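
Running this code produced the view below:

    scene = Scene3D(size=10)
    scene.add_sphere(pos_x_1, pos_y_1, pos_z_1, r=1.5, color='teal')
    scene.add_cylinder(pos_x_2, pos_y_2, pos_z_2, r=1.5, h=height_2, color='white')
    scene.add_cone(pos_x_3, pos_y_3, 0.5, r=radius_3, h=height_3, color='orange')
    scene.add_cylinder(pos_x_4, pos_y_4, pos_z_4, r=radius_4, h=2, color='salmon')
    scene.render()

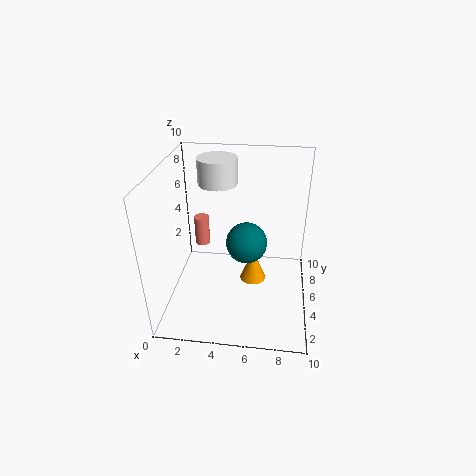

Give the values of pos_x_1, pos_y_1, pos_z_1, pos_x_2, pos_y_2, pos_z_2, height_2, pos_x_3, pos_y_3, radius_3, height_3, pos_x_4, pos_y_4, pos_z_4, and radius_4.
pos_x_1 = 5.5
pos_y_1 = 6
pos_z_1 = 4
pos_x_2 = 3
pos_y_2 = 8.5
pos_z_2 = 7.5
height_2 = 2
pos_x_3 = 6
pos_y_3 = 6.5
radius_3 = 1
height_3 = 2.5
pos_x_4 = 2.5
pos_y_4 = 5
pos_z_4 = 4.5
radius_4 = 0.5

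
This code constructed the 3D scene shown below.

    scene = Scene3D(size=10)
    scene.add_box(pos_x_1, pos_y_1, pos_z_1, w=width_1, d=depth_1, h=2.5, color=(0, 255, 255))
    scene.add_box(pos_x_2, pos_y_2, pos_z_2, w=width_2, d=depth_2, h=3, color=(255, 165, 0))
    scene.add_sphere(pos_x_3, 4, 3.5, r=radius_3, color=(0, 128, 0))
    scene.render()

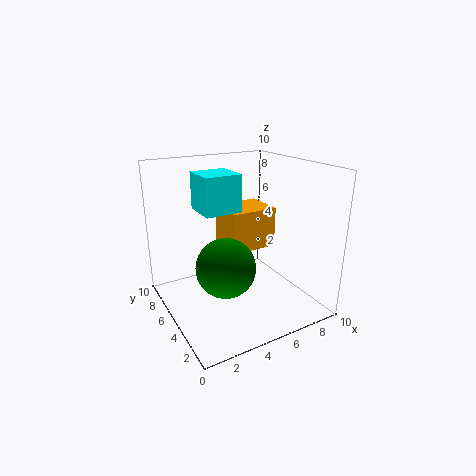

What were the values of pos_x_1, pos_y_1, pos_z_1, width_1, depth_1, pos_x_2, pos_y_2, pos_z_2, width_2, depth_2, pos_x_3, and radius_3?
pos_x_1 = 2.5; pos_y_1 = 4.5; pos_z_1 = 7; width_1 = 2.5; depth_1 = 2.5; pos_x_2 = 5; pos_y_2 = 5.5; pos_z_2 = 3.5; width_2 = 3.5; depth_2 = 3; pos_x_3 = 3.5; radius_3 = 2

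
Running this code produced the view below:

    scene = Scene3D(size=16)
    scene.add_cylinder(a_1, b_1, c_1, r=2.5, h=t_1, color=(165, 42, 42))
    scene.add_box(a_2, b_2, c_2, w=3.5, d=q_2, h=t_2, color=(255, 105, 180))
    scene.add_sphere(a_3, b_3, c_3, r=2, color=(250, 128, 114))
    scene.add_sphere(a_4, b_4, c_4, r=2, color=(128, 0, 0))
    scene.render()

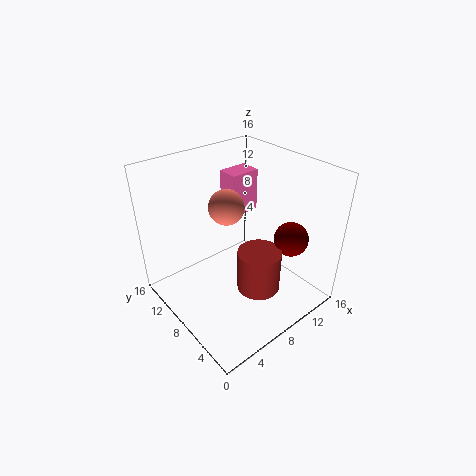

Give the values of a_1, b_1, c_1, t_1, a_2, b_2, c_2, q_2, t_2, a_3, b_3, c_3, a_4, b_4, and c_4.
a_1 = 9.5
b_1 = 6
c_1 = 1.5
t_1 = 5
a_2 = 9.5
b_2 = 10.5
c_2 = 9
q_2 = 2.5
t_2 = 5
a_3 = 8
b_3 = 10
c_3 = 11
a_4 = 13.5
b_4 = 5
c_4 = 7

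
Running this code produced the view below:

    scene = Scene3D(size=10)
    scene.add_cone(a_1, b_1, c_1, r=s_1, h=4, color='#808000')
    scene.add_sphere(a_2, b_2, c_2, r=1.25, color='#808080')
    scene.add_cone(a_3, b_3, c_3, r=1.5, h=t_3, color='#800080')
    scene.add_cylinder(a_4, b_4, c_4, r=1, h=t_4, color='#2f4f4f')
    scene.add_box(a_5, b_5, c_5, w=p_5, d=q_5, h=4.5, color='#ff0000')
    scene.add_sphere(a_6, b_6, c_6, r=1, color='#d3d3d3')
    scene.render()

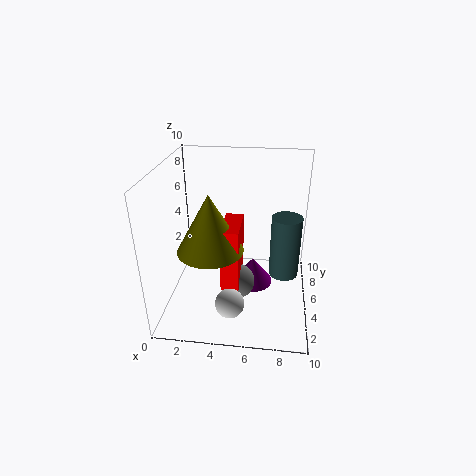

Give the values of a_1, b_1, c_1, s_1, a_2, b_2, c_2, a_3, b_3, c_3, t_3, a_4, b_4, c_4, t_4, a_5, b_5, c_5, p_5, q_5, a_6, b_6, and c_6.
a_1 = 3.25
b_1 = 4
c_1 = 4.5
s_1 = 2.25
a_2 = 5
b_2 = 4.75
c_2 = 1.5
a_3 = 6
b_3 = 6
c_3 = 0.75
t_3 = 2
a_4 = 8.25
b_4 = 4.5
c_4 = 2.75
t_4 = 4.25
a_5 = 4
b_5 = 3.25
c_5 = 1.75
p_5 = 1.25
q_5 = 3
a_6 = 4.75
b_6 = 2.5
c_6 = 1.25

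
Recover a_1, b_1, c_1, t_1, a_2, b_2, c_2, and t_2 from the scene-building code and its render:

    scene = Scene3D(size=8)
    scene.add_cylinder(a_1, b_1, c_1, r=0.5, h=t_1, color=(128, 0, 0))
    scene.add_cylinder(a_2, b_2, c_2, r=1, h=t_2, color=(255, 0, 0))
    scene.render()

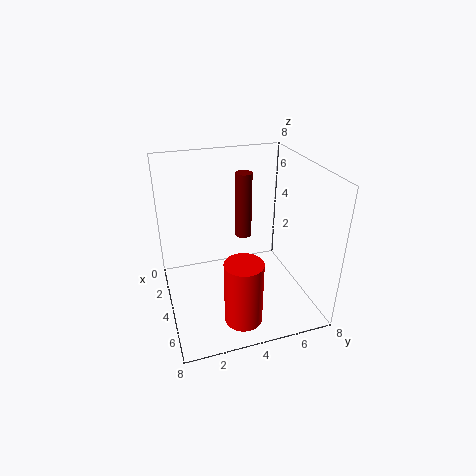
a_1 = 2, b_1 = 5, c_1 = 3, t_1 = 4, a_2 = 6.5, b_2 = 3.5, c_2 = 0.5, t_2 = 3.5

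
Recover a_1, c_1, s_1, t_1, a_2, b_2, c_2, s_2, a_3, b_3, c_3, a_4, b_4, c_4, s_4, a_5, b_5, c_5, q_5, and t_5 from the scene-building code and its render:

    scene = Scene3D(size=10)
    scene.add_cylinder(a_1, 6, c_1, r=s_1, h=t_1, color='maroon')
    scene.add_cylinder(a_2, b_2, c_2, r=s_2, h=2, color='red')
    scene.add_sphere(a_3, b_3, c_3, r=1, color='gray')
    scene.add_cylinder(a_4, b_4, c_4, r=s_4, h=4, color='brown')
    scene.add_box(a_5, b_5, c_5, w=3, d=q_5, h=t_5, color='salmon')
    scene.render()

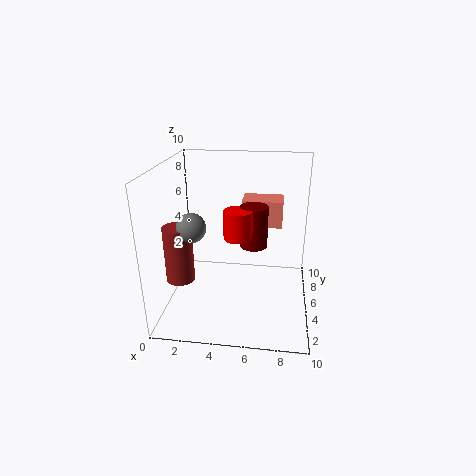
a_1 = 6, c_1 = 4, s_1 = 1, t_1 = 3, a_2 = 5, b_2 = 5, c_2 = 5, s_2 = 1, a_3 = 2, b_3 = 4, c_3 = 6, a_4 = 1, b_4 = 4, c_4 = 2, s_4 = 1, a_5 = 5, b_5 = 7, c_5 = 5, q_5 = 2, t_5 = 2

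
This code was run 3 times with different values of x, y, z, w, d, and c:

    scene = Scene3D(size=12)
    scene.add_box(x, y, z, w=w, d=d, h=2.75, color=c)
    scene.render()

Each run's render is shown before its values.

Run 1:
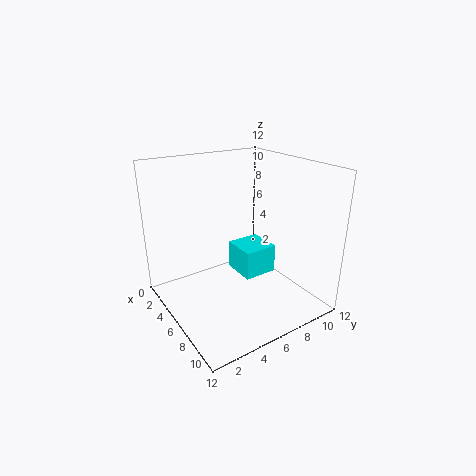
x = 1.75, y = 7.75, z = 0.75, w = 3.25, d = 3.25, c = 'cyan'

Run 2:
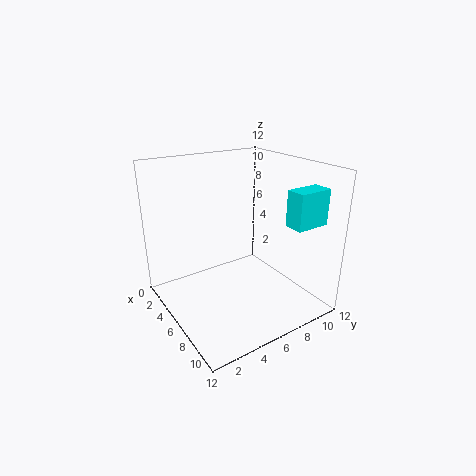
x = 9.75, y = 7.75, z = 8, w = 1.5, d = 2.75, c = 'cyan'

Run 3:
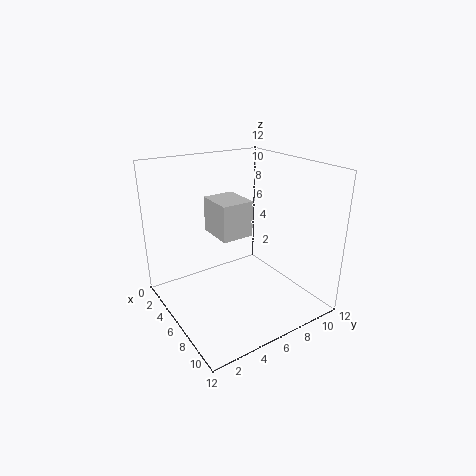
x = 5, y = 3.5, z = 7, w = 3, d = 2.5, c = 'lightgray'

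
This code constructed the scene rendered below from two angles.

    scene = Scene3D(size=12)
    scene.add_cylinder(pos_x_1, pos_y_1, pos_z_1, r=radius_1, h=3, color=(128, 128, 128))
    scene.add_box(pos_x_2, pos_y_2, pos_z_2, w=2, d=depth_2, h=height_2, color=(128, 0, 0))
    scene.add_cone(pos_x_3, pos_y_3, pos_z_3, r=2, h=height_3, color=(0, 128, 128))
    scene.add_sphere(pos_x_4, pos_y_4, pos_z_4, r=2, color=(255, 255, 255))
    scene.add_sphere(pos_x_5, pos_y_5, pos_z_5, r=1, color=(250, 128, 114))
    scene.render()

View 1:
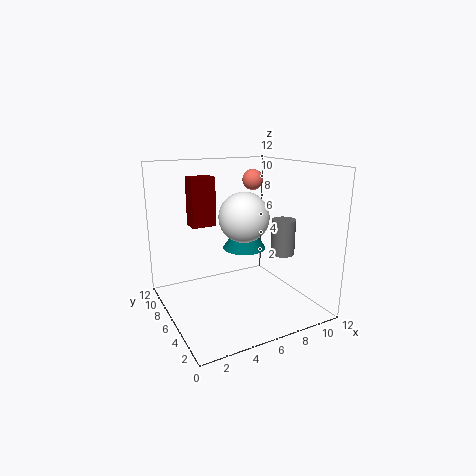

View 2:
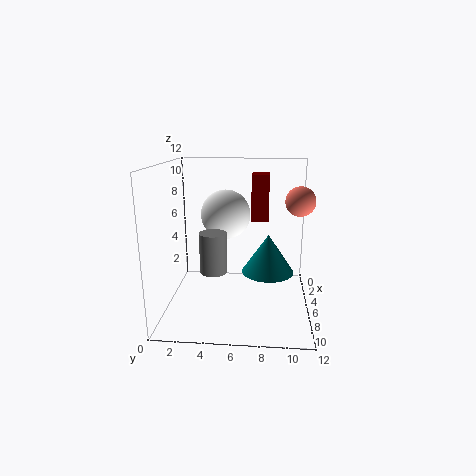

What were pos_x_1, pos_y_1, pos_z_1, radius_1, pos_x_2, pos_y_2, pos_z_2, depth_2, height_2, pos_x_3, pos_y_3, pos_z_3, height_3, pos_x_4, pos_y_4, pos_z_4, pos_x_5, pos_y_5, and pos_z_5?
pos_x_1 = 9.5, pos_y_1 = 4.5, pos_z_1 = 4.5, radius_1 = 1, pos_x_2 = 2.5, pos_y_2 = 7, pos_z_2 = 7, depth_2 = 1.5, height_2 = 4, pos_x_3 = 8, pos_y_3 = 8.5, pos_z_3 = 4, height_3 = 3, pos_x_4 = 6, pos_y_4 = 5, pos_z_4 = 8, pos_x_5 = 10, pos_y_5 = 10.5, pos_z_5 = 10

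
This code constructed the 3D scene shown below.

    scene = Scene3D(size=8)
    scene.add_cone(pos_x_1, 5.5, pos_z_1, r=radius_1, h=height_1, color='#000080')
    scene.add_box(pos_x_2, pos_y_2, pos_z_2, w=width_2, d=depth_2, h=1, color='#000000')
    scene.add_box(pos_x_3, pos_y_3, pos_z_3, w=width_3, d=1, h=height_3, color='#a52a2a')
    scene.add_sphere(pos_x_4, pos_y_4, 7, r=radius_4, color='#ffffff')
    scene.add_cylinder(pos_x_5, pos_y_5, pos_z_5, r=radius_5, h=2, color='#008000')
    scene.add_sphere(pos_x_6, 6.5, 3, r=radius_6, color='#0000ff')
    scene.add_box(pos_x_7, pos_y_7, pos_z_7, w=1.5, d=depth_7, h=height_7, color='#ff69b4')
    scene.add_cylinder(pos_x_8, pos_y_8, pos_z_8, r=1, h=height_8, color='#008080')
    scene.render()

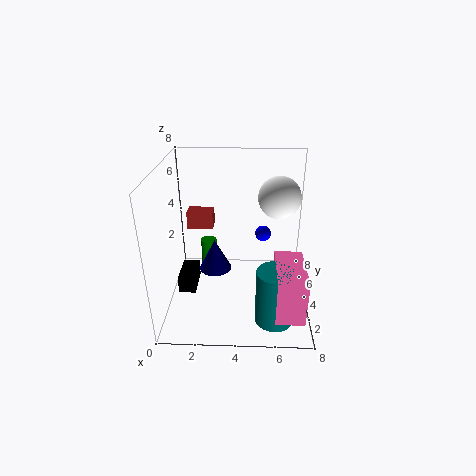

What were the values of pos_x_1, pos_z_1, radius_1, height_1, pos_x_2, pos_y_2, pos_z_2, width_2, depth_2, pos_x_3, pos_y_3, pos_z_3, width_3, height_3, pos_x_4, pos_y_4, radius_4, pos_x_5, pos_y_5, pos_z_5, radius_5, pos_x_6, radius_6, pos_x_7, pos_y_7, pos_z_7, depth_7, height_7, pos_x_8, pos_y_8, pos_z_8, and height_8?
pos_x_1 = 2.5, pos_z_1 = 1, radius_1 = 1, height_1 = 2, pos_x_2 = 0.5, pos_y_2 = 3.5, pos_z_2 = 0.5, width_2 = 1, depth_2 = 2, pos_x_3 = 1, pos_y_3 = 5, pos_z_3 = 4, width_3 = 1.5, height_3 = 1, pos_x_4 = 6, pos_y_4 = 2.5, radius_4 = 1, pos_x_5 = 2, pos_y_5 = 6.5, pos_z_5 = 0.5, radius_5 = 0.5, pos_x_6 = 5.5, radius_6 = 0.5, pos_x_7 = 6, pos_y_7 = 0.5, pos_z_7 = 1, depth_7 = 3, height_7 = 2.5, pos_x_8 = 6, pos_y_8 = 1.5, pos_z_8 = 0.5, height_8 = 3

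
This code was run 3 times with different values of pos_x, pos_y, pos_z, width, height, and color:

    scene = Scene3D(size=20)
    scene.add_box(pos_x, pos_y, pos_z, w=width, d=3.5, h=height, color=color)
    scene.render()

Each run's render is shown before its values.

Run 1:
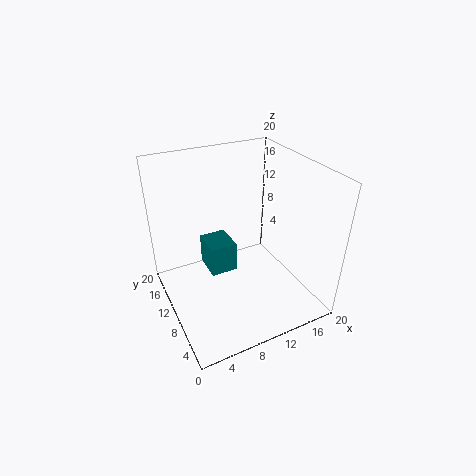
pos_x = 3.5, pos_y = 3.5, pos_z = 10.5, width = 3, height = 3.5, color = 'teal'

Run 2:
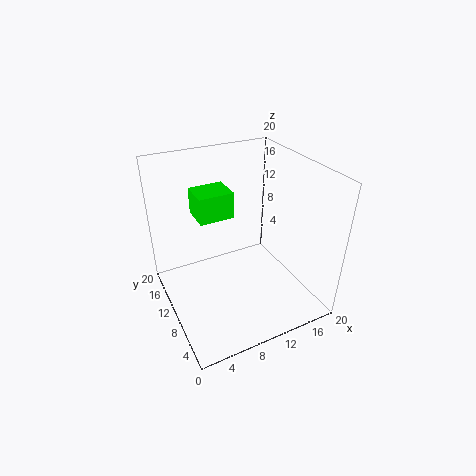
pos_x = 3, pos_y = 5, pos_z = 16.5, width = 4, height = 3, color = 'lime'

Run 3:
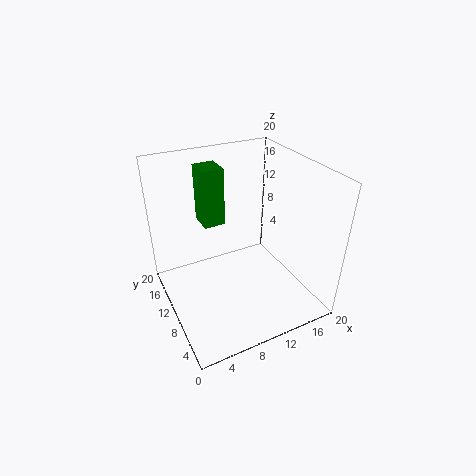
pos_x = 6, pos_y = 12, pos_z = 11.5, width = 3, height = 8, color = 'green'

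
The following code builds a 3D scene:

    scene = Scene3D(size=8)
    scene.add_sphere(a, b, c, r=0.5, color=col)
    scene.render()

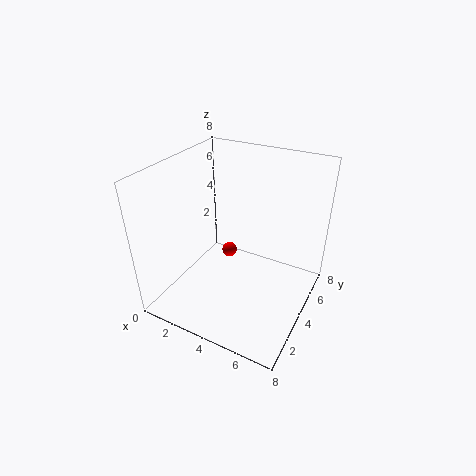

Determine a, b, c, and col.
a = 2
b = 6.5
c = 1
col = 'red'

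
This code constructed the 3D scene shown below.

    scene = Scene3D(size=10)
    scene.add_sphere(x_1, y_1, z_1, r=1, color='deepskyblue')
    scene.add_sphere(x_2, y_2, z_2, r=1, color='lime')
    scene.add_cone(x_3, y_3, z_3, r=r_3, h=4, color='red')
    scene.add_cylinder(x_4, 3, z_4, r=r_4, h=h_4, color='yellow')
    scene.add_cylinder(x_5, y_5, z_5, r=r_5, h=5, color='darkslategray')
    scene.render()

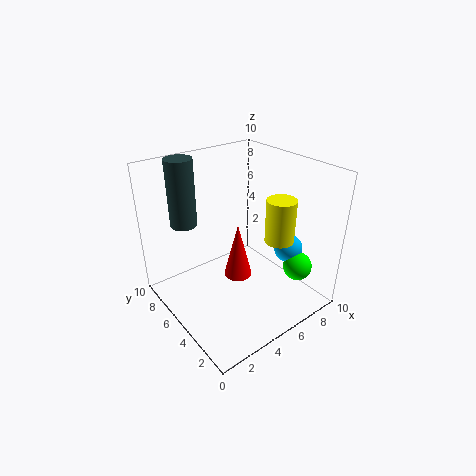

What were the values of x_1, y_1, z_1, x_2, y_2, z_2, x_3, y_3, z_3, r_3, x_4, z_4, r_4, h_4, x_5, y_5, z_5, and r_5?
x_1 = 8, y_1 = 3, z_1 = 4, x_2 = 8, y_2 = 2, z_2 = 3, x_3 = 5, y_3 = 5, z_3 = 2, r_3 = 1, x_4 = 7, z_4 = 5, r_4 = 1, h_4 = 3, x_5 = 3, y_5 = 9, z_5 = 5, r_5 = 1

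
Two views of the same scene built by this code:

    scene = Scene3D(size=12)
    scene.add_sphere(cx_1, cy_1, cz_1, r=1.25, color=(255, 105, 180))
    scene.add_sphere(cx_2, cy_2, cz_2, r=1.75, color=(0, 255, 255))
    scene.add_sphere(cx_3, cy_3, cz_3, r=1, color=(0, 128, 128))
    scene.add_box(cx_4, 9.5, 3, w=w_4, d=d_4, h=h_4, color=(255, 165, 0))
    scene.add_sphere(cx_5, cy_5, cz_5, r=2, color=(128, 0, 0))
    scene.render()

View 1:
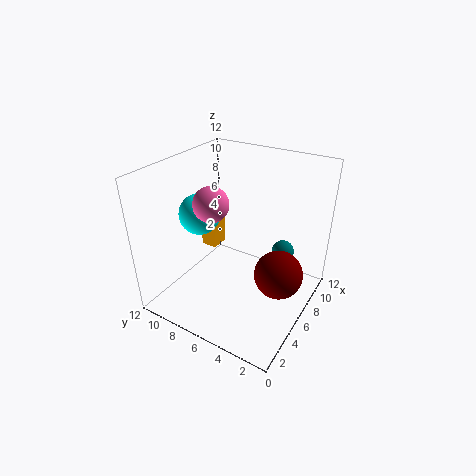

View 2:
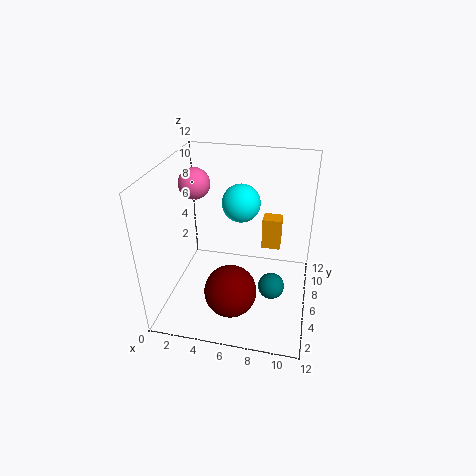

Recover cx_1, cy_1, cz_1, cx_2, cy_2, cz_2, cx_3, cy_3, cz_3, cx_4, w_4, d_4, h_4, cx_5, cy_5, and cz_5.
cx_1 = 2.5, cy_1 = 6, cz_1 = 10.5, cx_2 = 5.5, cy_2 = 9.5, cz_2 = 7.5, cx_3 = 9.25, cy_3 = 3.25, cz_3 = 3.75, cx_4 = 7.5, w_4 = 1.75, d_4 = 1.5, h_4 = 3, cx_5 = 6.25, cy_5 = 2.25, cz_5 = 3.5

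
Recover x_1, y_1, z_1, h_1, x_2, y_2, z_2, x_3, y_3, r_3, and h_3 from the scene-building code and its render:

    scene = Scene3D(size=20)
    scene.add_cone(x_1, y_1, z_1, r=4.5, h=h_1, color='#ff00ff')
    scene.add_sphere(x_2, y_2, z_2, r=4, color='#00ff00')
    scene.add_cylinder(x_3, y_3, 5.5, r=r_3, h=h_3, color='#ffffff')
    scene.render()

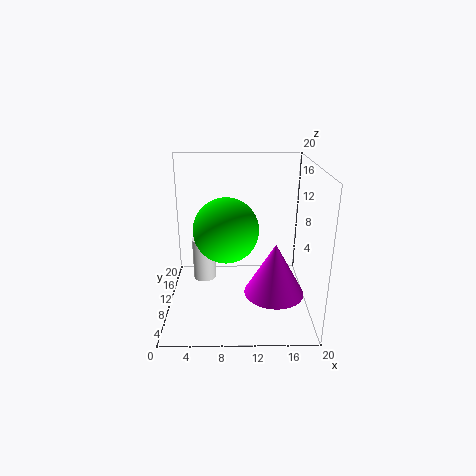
x_1 = 15.5; y_1 = 11; z_1 = 0.5; h_1 = 8; x_2 = 8.5; y_2 = 5.5; z_2 = 13; x_3 = 5.5; y_3 = 7.5; r_3 = 1.5; h_3 = 5.5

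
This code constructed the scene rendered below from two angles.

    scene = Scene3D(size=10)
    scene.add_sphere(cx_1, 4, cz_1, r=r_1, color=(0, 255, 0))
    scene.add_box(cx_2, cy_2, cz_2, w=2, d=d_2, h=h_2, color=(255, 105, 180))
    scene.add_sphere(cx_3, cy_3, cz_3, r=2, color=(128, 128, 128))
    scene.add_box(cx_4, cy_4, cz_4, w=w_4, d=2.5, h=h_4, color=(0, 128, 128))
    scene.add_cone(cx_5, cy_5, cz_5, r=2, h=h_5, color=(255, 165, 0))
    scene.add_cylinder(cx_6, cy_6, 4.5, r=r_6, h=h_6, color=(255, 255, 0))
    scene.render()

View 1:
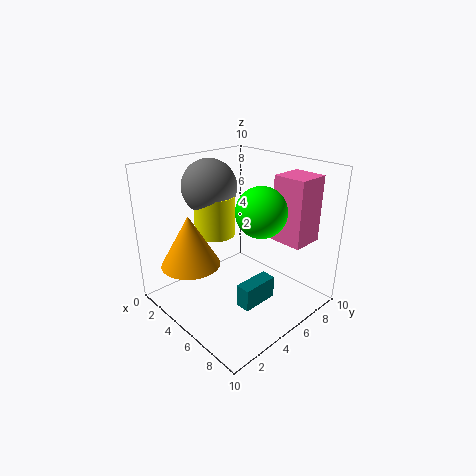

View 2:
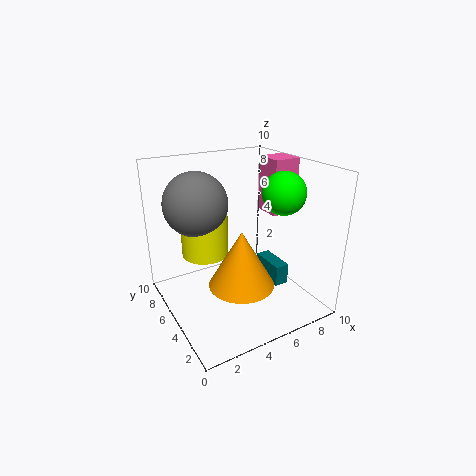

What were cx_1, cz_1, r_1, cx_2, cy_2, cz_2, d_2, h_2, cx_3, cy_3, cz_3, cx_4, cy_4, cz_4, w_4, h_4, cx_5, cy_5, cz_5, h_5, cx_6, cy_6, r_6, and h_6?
cx_1 = 8
cz_1 = 8
r_1 = 1.5
cx_2 = 8
cy_2 = 5
cz_2 = 6
d_2 = 2
h_2 = 4
cx_3 = 2
cy_3 = 5
cz_3 = 8
cx_4 = 7
cy_4 = 3
cz_4 = 1.5
w_4 = 1
h_4 = 1.5
cx_5 = 3.5
cy_5 = 2
cz_5 = 3.5
h_5 = 3.5
cx_6 = 2.5
cy_6 = 5
r_6 = 1.5
h_6 = 3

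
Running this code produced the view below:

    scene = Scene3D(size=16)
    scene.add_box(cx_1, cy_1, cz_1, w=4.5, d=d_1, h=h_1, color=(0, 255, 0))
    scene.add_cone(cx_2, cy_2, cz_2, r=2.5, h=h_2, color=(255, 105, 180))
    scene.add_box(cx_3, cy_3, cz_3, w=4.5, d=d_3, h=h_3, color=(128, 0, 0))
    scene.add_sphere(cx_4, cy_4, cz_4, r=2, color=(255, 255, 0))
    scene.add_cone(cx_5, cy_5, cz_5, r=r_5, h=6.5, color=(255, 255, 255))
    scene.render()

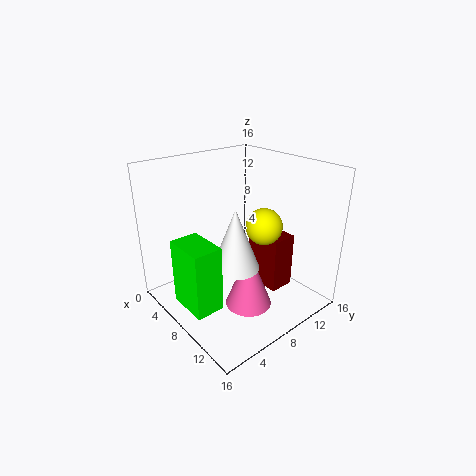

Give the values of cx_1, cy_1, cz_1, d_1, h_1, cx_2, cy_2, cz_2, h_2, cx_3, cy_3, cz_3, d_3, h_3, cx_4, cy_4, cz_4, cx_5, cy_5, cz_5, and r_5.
cx_1 = 6.5
cy_1 = 0.5
cz_1 = 2.5
d_1 = 3
h_1 = 7
cx_2 = 11
cy_2 = 7
cz_2 = 1.5
h_2 = 6.5
cx_3 = 6.5
cy_3 = 11
cz_3 = 1
d_3 = 3
h_3 = 6.5
cx_4 = 10
cy_4 = 10
cz_4 = 9.5
cx_5 = 10
cy_5 = 6
cz_5 = 6
r_5 = 2.5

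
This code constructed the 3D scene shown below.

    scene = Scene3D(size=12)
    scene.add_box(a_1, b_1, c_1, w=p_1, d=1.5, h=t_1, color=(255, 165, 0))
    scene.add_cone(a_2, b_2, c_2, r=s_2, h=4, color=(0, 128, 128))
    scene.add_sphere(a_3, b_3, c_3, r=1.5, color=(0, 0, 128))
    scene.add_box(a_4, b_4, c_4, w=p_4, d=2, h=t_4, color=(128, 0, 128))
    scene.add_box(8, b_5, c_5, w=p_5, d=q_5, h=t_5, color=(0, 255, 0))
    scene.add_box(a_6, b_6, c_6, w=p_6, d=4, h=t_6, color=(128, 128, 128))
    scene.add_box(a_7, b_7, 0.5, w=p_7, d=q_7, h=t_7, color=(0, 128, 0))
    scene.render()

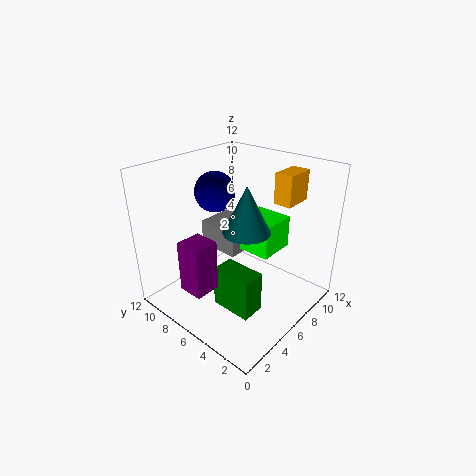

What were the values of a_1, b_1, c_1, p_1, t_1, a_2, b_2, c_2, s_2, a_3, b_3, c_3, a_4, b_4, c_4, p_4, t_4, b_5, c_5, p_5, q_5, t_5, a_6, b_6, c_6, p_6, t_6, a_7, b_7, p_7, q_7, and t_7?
a_1 = 8, b_1 = 2.5, c_1 = 9, p_1 = 2.5, t_1 = 2.5, a_2 = 6.5, b_2 = 5.5, c_2 = 6.5, s_2 = 2, a_3 = 4, b_3 = 6.5, c_3 = 10.5, a_4 = 0.5, b_4 = 5, c_4 = 3.5, p_4 = 2, t_4 = 4, b_5 = 4.5, c_5 = 3.5, p_5 = 3.5, q_5 = 3.5, t_5 = 3, a_6 = 7, b_6 = 7.5, c_6 = 3, p_6 = 3.5, t_6 = 2.5, a_7 = 3.5, b_7 = 3, p_7 = 2, q_7 = 3.5, t_7 = 3.5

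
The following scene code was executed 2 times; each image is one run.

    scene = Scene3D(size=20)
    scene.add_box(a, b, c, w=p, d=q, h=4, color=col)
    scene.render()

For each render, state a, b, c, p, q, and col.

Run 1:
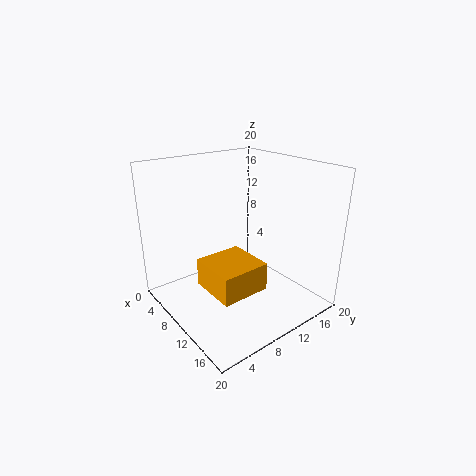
a = 7, b = 5, c = 3, p = 7, q = 7, col = 'orange'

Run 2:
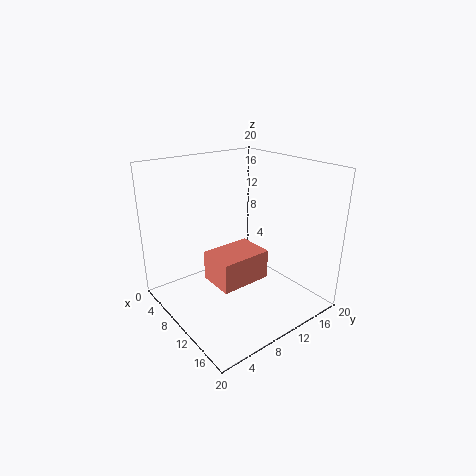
a = 9, b = 5, c = 5, p = 5, q = 7, col = 'salmon'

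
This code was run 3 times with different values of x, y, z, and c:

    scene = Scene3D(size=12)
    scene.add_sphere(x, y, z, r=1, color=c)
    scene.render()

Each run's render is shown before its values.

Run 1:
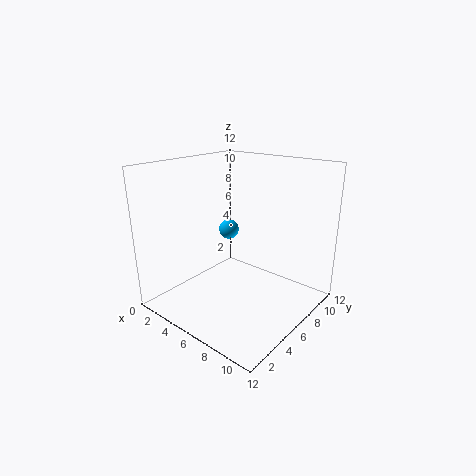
x = 1.5
y = 10
z = 4.5
c = 'deepskyblue'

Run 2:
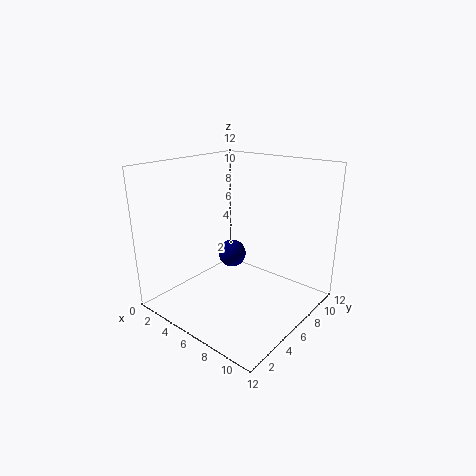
x = 7.5
y = 3.5
z = 6
c = 'navy'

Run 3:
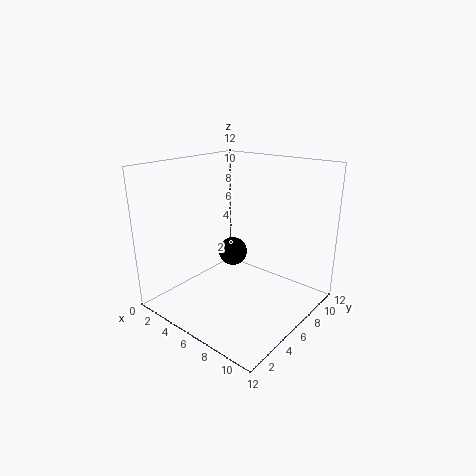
x = 8
y = 3
z = 6.5
c = 'black'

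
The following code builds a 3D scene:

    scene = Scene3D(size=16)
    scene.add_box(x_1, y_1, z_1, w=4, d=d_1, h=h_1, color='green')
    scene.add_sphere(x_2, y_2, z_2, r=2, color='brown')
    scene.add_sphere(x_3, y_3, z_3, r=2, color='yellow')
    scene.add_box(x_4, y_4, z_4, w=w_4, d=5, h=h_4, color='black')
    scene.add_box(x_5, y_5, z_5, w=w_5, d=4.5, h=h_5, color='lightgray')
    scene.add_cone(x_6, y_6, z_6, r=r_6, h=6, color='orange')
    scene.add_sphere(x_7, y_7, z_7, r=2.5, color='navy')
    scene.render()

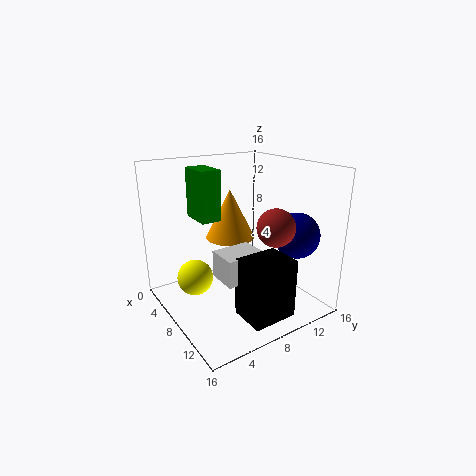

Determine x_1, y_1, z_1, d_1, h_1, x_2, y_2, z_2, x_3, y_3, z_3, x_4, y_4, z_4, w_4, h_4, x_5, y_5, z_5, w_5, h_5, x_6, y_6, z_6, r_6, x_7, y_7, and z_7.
x_1 = 0.5, y_1 = 5.5, z_1 = 9, d_1 = 2.5, h_1 = 6, x_2 = 12, y_2 = 10, z_2 = 10, x_3 = 6, y_3 = 3.5, z_3 = 3.5, x_4 = 10.5, y_4 = 6, z_4 = 0.5, w_4 = 4, h_4 = 6.5, x_5 = 7.5, y_5 = 5, z_5 = 4, w_5 = 3.5, h_5 = 3, x_6 = 4, y_6 = 9.5, z_6 = 6.5, r_6 = 3, x_7 = 12, y_7 = 13, z_7 = 8.5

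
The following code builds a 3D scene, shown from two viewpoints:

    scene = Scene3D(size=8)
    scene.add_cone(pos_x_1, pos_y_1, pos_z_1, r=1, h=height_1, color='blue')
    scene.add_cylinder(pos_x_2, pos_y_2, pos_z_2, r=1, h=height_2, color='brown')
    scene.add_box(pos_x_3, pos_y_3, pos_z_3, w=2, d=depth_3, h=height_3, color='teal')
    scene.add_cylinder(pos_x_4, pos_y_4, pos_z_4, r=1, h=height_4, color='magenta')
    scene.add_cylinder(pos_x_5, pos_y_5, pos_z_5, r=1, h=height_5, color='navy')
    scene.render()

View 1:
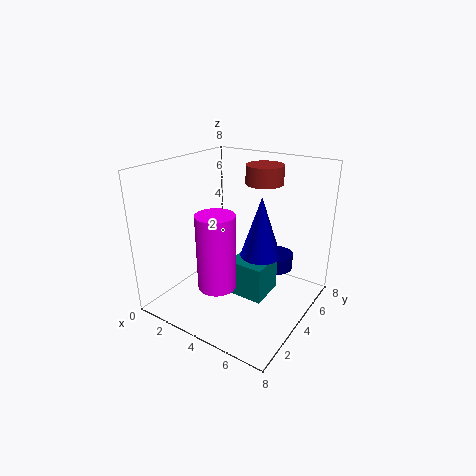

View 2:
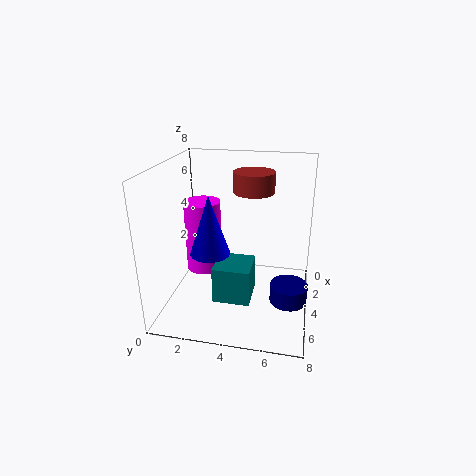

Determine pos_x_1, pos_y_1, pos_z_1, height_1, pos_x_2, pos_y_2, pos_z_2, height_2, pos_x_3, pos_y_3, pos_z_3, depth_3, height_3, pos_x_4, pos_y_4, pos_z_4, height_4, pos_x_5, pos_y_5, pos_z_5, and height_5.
pos_x_1 = 6; pos_y_1 = 3; pos_z_1 = 4; height_1 = 3; pos_x_2 = 5; pos_y_2 = 5; pos_z_2 = 7; height_2 = 1; pos_x_3 = 4; pos_y_3 = 3; pos_z_3 = 1; depth_3 = 2; height_3 = 2; pos_x_4 = 4; pos_y_4 = 2; pos_z_4 = 2; height_4 = 4; pos_x_5 = 5; pos_y_5 = 7; pos_z_5 = 1; height_5 = 1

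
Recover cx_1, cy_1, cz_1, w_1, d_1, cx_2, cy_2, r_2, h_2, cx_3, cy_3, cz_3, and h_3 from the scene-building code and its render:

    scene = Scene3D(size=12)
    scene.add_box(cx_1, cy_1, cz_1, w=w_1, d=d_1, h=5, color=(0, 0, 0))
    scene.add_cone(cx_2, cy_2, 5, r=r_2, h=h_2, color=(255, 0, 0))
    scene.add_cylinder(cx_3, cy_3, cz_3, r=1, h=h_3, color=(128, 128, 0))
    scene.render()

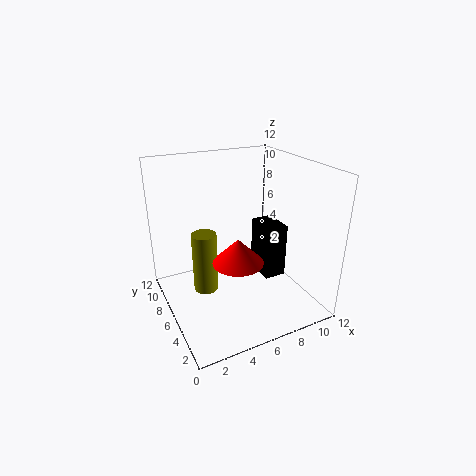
cx_1 = 9; cy_1 = 6; cz_1 = 1; w_1 = 2; d_1 = 3; cx_2 = 5; cy_2 = 4; r_2 = 2; h_2 = 2; cx_3 = 3; cy_3 = 6; cz_3 = 2; h_3 = 5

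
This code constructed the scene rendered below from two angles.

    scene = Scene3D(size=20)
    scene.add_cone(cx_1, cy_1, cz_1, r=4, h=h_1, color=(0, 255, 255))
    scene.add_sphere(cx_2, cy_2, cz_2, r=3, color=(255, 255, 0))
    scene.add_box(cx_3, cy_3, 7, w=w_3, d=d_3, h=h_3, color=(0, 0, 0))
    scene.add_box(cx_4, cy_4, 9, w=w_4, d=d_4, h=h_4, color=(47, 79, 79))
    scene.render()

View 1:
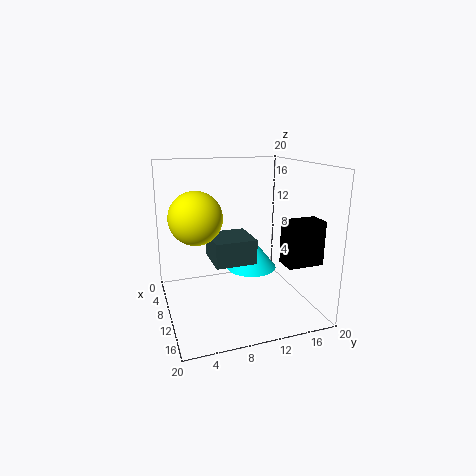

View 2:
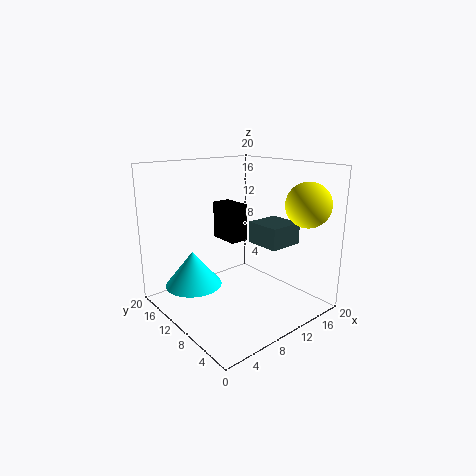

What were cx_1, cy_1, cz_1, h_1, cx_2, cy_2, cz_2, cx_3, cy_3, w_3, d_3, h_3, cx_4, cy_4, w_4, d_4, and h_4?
cx_1 = 5; cy_1 = 14; cz_1 = 3; h_1 = 5; cx_2 = 16; cy_2 = 3; cz_2 = 15; cx_3 = 13; cy_3 = 15; w_3 = 3; d_3 = 5; h_3 = 6; cx_4 = 12; cy_4 = 5; w_4 = 5; d_4 = 5; h_4 = 3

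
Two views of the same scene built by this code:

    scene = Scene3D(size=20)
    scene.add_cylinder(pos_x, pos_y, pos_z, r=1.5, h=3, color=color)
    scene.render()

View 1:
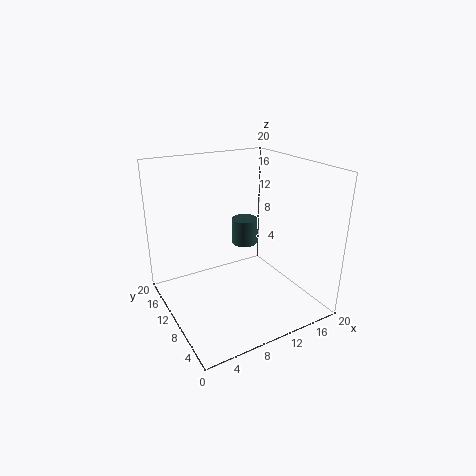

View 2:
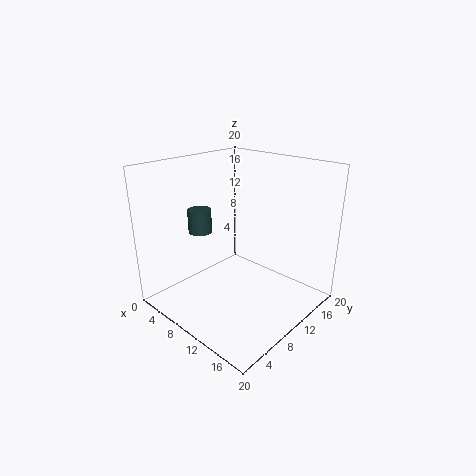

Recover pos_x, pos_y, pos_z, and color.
pos_x = 8, pos_y = 5, pos_z = 12, color = 'darkslategray'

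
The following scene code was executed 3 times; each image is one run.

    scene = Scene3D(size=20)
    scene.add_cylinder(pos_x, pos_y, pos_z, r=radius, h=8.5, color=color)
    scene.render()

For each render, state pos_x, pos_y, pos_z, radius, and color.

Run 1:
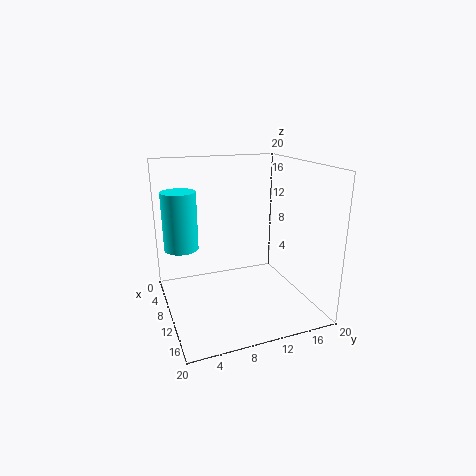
pos_x = 5; pos_y = 3; pos_z = 7.5; radius = 2.5; color = 'cyan'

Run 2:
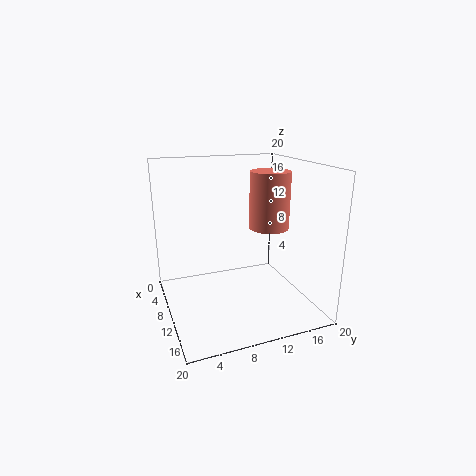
pos_x = 7.5; pos_y = 16; pos_z = 10; radius = 3; color = 'salmon'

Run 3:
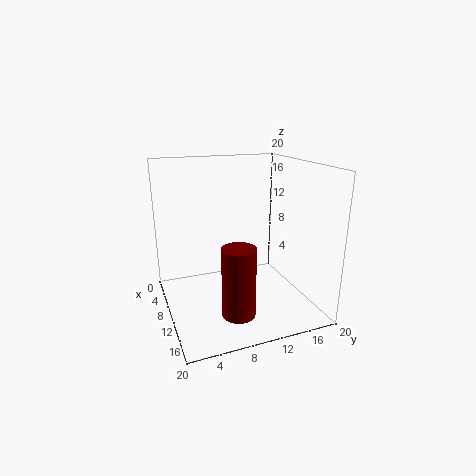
pos_x = 18; pos_y = 7; pos_z = 3.5; radius = 2; color = 'maroon'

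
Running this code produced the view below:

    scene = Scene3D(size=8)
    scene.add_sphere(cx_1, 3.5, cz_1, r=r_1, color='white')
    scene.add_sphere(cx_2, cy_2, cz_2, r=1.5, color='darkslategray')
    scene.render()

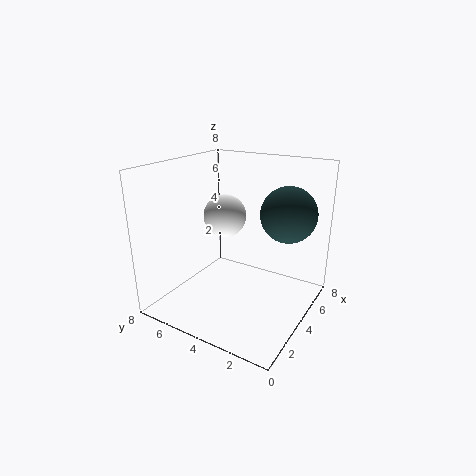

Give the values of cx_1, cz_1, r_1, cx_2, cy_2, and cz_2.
cx_1 = 2
cz_1 = 6
r_1 = 1
cx_2 = 5
cy_2 = 1.5
cz_2 = 5.5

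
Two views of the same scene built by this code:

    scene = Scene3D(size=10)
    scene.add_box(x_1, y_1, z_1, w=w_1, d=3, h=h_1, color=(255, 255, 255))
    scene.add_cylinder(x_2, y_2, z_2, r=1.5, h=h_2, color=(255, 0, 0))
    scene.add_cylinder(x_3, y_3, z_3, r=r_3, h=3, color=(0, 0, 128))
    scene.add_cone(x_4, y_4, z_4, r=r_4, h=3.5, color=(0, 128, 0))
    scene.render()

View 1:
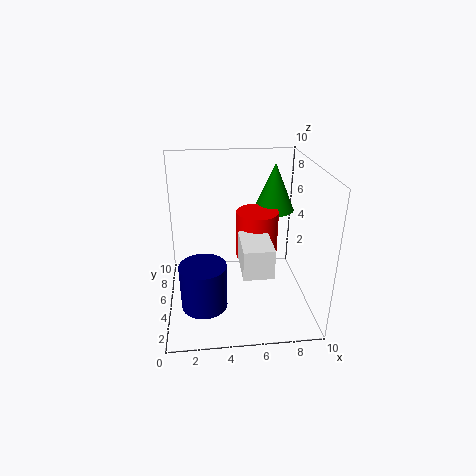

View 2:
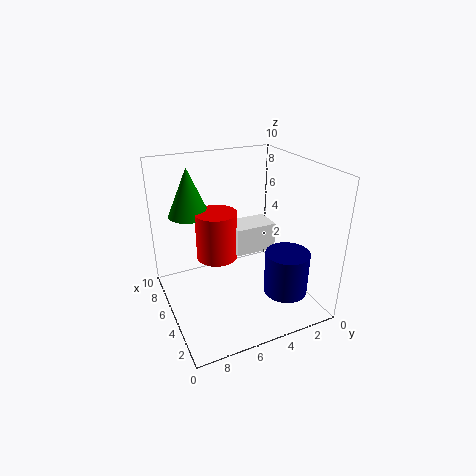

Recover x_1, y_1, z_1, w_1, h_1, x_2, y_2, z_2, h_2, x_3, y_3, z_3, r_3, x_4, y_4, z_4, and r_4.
x_1 = 5; y_1 = 2; z_1 = 3.5; w_1 = 2; h_1 = 2; x_2 = 6.5; y_2 = 6; z_2 = 3; h_2 = 3.5; x_3 = 2.5; y_3 = 2.5; z_3 = 1.5; r_3 = 1.5; x_4 = 8; y_4 = 7.5; z_4 = 6; r_4 = 1.5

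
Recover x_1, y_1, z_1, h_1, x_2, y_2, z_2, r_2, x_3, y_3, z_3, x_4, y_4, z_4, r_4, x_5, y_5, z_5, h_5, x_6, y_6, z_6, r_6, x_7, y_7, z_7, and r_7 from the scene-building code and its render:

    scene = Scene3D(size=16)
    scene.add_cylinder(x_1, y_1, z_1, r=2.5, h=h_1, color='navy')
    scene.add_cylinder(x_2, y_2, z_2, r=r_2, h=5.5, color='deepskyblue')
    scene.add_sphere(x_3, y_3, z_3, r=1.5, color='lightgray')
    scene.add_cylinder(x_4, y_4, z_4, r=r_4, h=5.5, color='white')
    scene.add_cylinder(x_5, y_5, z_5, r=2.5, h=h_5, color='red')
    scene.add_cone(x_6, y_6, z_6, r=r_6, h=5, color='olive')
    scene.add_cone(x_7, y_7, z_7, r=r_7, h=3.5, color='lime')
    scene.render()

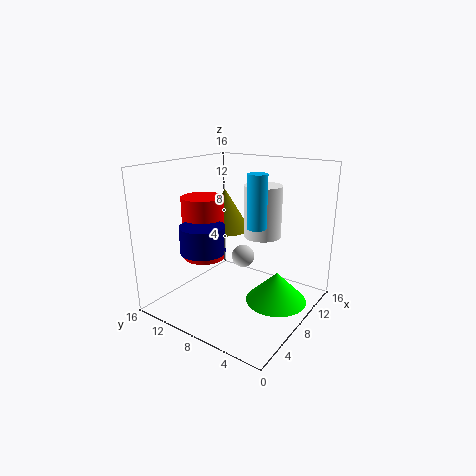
x_1 = 5.5; y_1 = 11; z_1 = 6.5; h_1 = 3; x_2 = 7; y_2 = 5; z_2 = 10; r_2 = 1; x_3 = 13.5; y_3 = 11; z_3 = 3; x_4 = 9; y_4 = 5.5; z_4 = 8.5; r_4 = 2; x_5 = 8; y_5 = 13; z_5 = 4.5; h_5 = 7.5; x_6 = 11; y_6 = 12; z_6 = 7.5; r_6 = 3; x_7 = 10; y_7 = 4; z_7 = 0.5; r_7 = 3.5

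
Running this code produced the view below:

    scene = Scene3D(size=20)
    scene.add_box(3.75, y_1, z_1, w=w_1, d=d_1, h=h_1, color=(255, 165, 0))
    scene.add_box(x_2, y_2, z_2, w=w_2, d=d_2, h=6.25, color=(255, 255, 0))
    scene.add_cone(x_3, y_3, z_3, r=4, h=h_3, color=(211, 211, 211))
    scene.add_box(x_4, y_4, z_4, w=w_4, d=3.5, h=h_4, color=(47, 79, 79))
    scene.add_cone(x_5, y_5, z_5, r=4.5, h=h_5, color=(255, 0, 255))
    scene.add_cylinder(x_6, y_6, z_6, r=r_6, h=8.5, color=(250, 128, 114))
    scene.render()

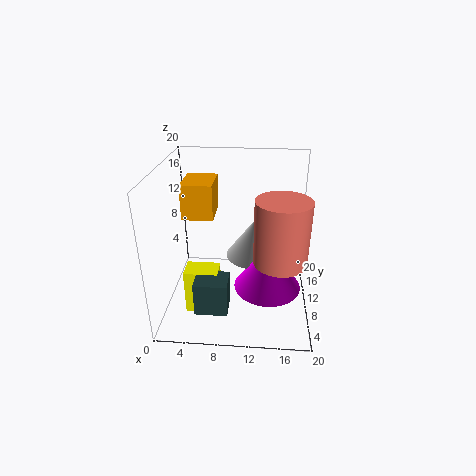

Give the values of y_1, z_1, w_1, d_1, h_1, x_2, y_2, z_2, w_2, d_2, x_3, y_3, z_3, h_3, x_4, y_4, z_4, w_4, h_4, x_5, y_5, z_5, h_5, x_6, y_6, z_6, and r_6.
y_1 = 4.75, z_1 = 15, w_1 = 3.75, d_1 = 4.75, h_1 = 4.25, x_2 = 3.25, y_2 = 4.75, z_2 = 1, w_2 = 4.5, d_2 = 3, x_3 = 12.25, y_3 = 11.25, z_3 = 6.75, h_3 = 5.5, x_4 = 5, y_4 = 2.25, z_4 = 2.75, w_4 = 4.25, h_4 = 4.5, x_5 = 14.25, y_5 = 7.25, z_5 = 4.25, h_5 = 6.5, x_6 = 15.75, y_6 = 6.75, z_6 = 8.5, r_6 = 3.5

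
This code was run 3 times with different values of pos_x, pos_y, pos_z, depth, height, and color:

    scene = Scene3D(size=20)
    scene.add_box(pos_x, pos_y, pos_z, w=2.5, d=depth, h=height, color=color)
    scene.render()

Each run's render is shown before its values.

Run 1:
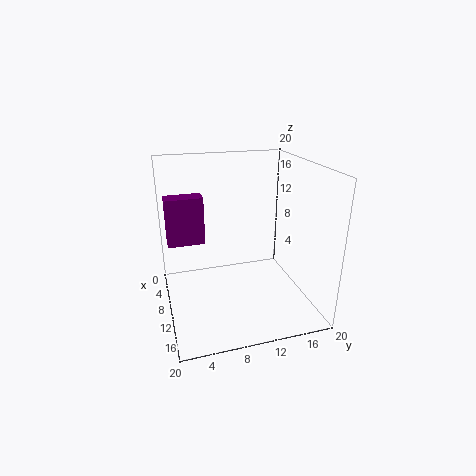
pos_x = 7; pos_y = 0.5; pos_z = 9.5; depth = 5; height = 6.5; color = 'purple'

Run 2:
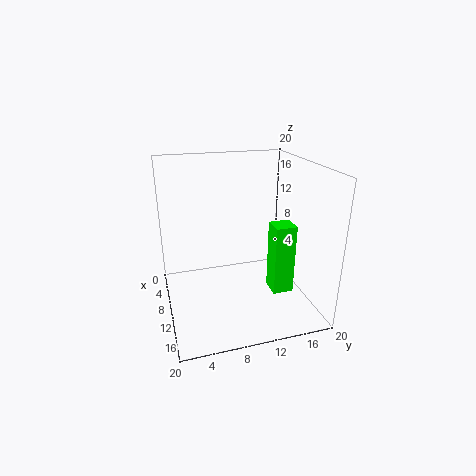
pos_x = 16; pos_y = 12; pos_z = 6; depth = 2.5; height = 8.5; color = 'lime'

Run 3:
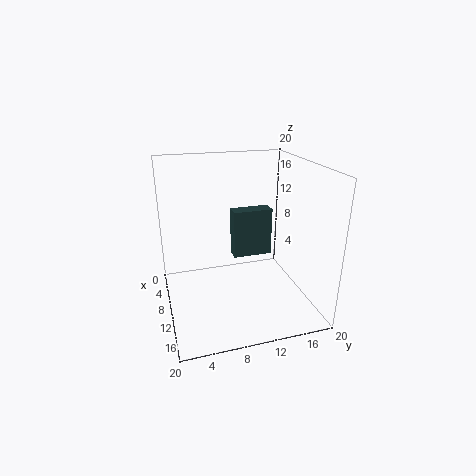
pos_x = 0.5; pos_y = 11.5; pos_z = 3; depth = 6.5; height = 8; color = 'darkslategray'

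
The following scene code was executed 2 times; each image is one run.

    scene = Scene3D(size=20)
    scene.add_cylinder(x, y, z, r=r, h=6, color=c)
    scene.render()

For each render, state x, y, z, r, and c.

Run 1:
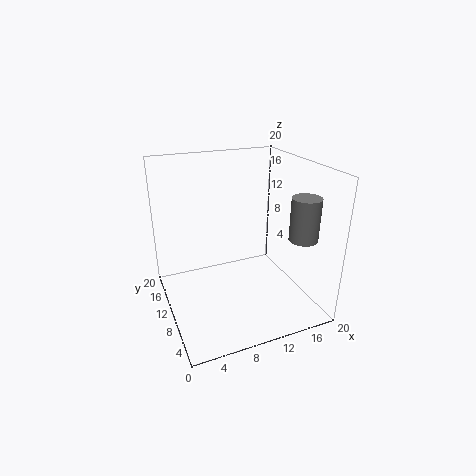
x = 18
y = 6
z = 10
r = 2
c = 'gray'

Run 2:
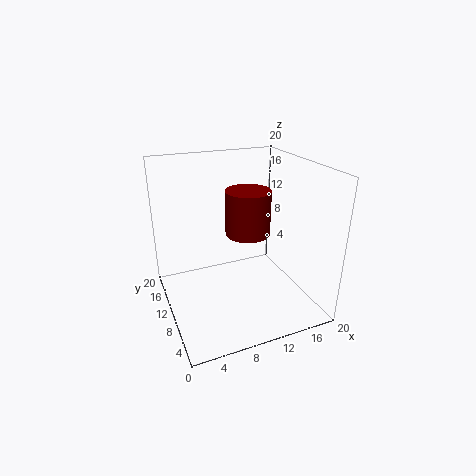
x = 11
y = 9
z = 11
r = 3
c = 'maroon'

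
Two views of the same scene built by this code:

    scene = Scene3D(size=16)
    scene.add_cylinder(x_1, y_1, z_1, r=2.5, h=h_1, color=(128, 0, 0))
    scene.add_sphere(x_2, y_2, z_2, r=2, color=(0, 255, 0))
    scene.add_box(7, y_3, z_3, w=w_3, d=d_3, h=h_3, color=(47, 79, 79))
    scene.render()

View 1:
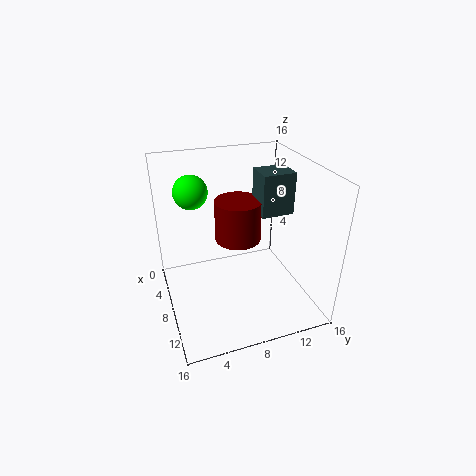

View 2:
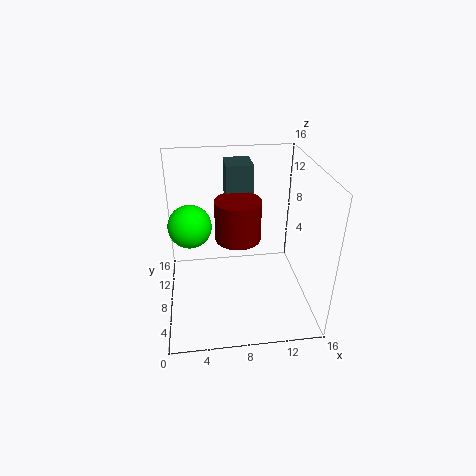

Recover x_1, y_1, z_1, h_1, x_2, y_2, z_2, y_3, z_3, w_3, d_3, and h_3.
x_1 = 8; y_1 = 8; z_1 = 8; h_1 = 4.5; x_2 = 3; y_2 = 4; z_2 = 12; y_3 = 10; z_3 = 11; w_3 = 3; d_3 = 3.5; h_3 = 4.5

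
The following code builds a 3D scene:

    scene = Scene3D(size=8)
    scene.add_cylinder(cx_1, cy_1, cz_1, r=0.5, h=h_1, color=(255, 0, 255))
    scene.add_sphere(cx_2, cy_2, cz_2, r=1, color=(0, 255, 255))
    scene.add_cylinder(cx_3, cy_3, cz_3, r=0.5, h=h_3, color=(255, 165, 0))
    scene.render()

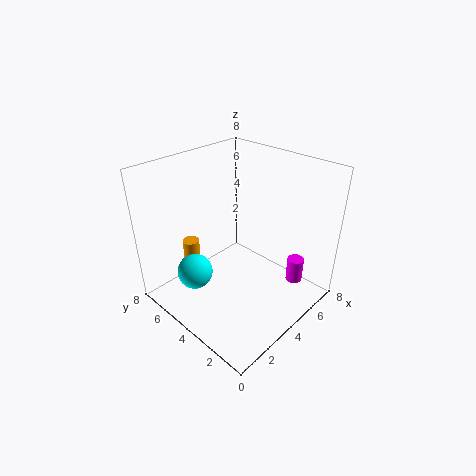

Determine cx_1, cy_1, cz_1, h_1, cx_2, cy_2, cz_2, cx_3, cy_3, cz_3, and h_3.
cx_1 = 7
cy_1 = 2
cz_1 = 0.5
h_1 = 1.5
cx_2 = 2
cy_2 = 5.5
cz_2 = 2
cx_3 = 3
cy_3 = 7
cz_3 = 0.5
h_3 = 2.5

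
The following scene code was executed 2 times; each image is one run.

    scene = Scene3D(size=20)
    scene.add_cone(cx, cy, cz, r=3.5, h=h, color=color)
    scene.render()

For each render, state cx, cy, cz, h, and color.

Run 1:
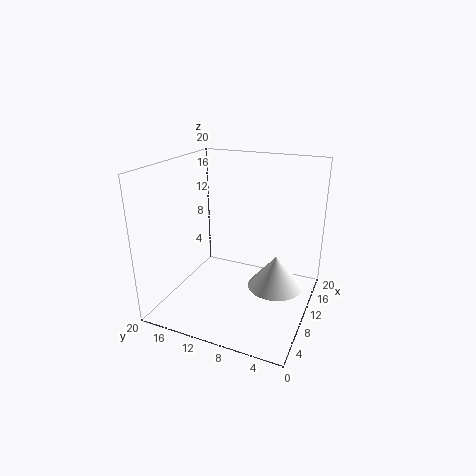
cx = 7.75; cy = 3.75; cz = 5.25; h = 4.25; color = 'white'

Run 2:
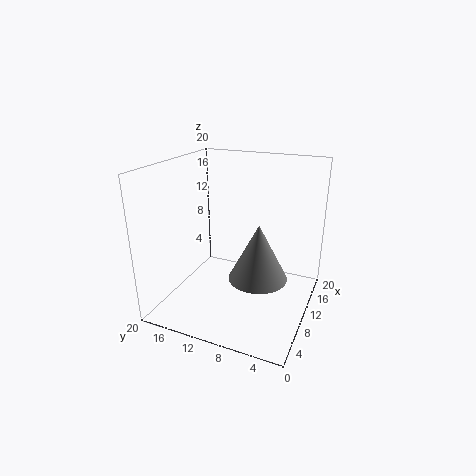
cx = 4.5; cy = 5; cz = 8; h = 6.75; color = 'gray'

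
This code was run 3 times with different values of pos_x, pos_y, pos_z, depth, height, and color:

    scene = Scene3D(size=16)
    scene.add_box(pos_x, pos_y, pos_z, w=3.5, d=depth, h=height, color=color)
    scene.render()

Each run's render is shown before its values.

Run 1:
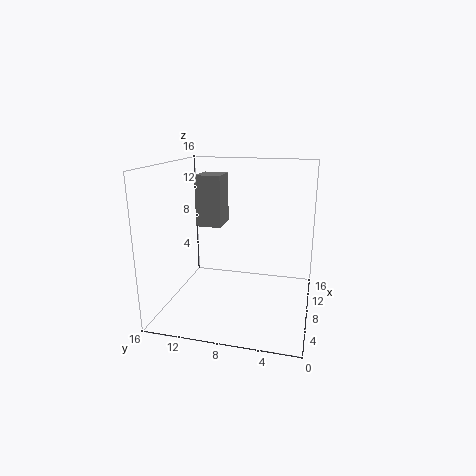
pos_x = 9.5
pos_y = 10.5
pos_z = 8.5
depth = 3
height = 6
color = 'gray'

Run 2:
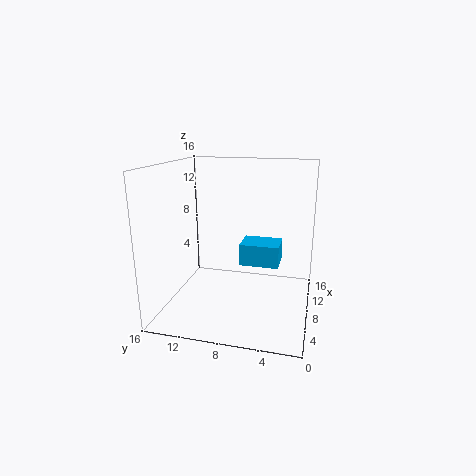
pos_x = 8.5
pos_y = 3.5
pos_z = 4.5
depth = 4.5
height = 2.5
color = 'deepskyblue'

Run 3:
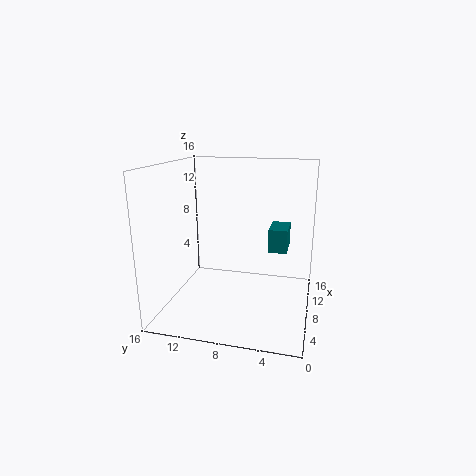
pos_x = 7
pos_y = 2.5
pos_z = 7
depth = 2
height = 2.5
color = 'teal'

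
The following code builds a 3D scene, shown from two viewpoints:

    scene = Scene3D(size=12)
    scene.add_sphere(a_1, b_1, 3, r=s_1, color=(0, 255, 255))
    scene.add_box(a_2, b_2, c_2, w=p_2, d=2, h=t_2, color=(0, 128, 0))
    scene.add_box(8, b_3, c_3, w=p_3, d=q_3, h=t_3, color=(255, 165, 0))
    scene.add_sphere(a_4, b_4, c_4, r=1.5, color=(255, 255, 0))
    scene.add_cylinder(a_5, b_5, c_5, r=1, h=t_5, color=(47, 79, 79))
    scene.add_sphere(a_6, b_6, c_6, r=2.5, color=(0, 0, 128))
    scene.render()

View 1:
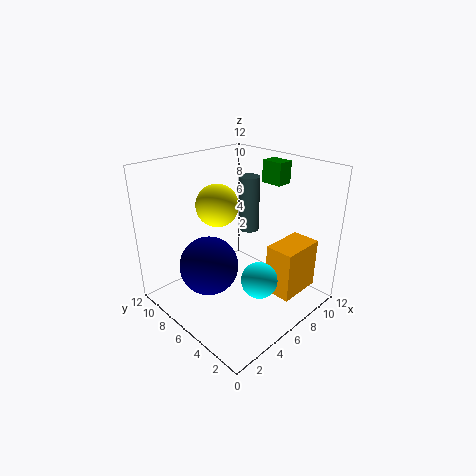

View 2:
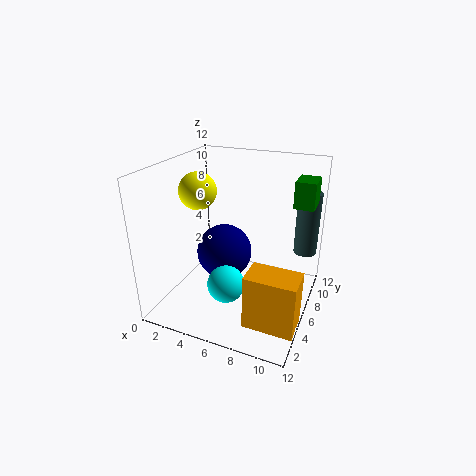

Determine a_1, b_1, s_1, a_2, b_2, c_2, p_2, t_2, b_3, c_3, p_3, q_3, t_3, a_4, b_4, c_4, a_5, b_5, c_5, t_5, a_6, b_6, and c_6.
a_1 = 6; b_1 = 3.5; s_1 = 1.5; a_2 = 10.5; b_2 = 5.5; c_2 = 9.5; p_2 = 1.5; t_2 = 2; b_3 = 2; c_3 = 0.5; p_3 = 4; q_3 = 2.5; t_3 = 4.5; a_4 = 3; b_4 = 5; c_4 = 10; a_5 = 11; b_5 = 9.5; c_5 = 4; t_5 = 5.5; a_6 = 4; b_6 = 7.5; c_6 = 3.5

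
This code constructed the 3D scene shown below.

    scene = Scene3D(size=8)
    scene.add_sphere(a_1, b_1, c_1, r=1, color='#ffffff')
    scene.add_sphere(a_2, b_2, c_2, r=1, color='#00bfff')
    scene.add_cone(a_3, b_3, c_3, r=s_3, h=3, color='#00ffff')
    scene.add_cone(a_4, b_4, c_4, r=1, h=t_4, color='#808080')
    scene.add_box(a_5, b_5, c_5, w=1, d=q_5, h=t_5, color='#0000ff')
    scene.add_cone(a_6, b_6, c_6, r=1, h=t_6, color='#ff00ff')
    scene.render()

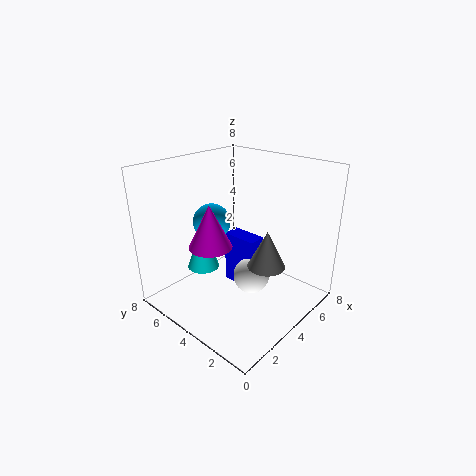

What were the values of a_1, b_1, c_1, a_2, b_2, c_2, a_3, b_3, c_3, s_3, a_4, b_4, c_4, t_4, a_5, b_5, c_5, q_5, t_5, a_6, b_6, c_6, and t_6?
a_1 = 4, b_1 = 3, c_1 = 2, a_2 = 3, b_2 = 5, c_2 = 5, a_3 = 4, b_3 = 7, c_3 = 1, s_3 = 1, a_4 = 4, b_4 = 2, c_4 = 3, t_4 = 2, a_5 = 4, b_5 = 3, c_5 = 1, q_5 = 2, t_5 = 3, a_6 = 1, b_6 = 3, c_6 = 5, t_6 = 2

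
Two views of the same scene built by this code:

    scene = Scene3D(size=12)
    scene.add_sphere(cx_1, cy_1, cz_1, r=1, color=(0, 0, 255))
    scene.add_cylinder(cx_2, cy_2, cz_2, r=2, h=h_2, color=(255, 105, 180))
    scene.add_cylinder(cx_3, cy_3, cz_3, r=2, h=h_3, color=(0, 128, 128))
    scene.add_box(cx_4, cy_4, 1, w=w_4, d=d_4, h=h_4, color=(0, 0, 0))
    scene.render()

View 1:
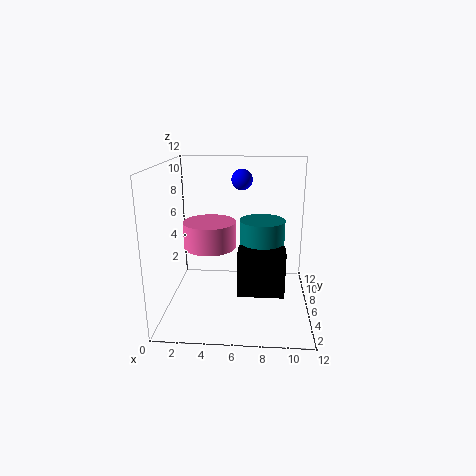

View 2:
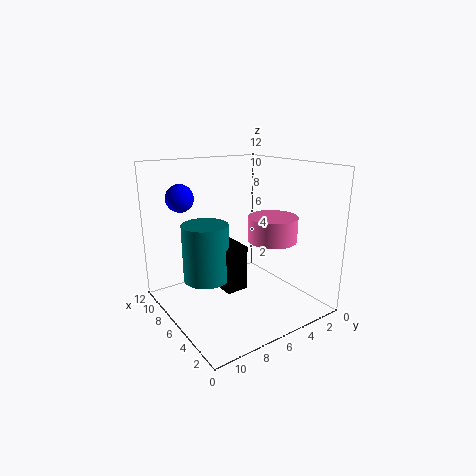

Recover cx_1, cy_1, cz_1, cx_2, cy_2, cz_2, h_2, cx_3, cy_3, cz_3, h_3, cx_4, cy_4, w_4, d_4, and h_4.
cx_1 = 6, cy_1 = 11, cz_1 = 10, cx_2 = 4, cy_2 = 4, cz_2 = 6, h_2 = 2, cx_3 = 8, cy_3 = 8, cz_3 = 2, h_3 = 5, cx_4 = 6, cy_4 = 5, w_4 = 4, d_4 = 2, h_4 = 4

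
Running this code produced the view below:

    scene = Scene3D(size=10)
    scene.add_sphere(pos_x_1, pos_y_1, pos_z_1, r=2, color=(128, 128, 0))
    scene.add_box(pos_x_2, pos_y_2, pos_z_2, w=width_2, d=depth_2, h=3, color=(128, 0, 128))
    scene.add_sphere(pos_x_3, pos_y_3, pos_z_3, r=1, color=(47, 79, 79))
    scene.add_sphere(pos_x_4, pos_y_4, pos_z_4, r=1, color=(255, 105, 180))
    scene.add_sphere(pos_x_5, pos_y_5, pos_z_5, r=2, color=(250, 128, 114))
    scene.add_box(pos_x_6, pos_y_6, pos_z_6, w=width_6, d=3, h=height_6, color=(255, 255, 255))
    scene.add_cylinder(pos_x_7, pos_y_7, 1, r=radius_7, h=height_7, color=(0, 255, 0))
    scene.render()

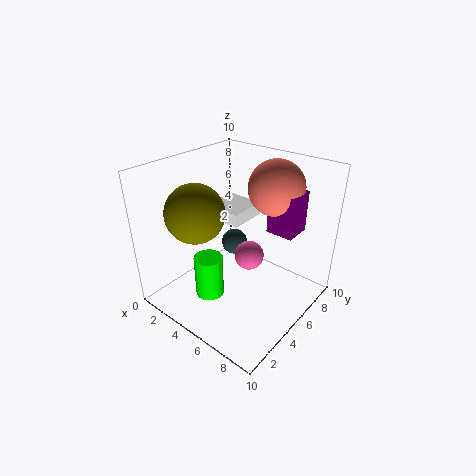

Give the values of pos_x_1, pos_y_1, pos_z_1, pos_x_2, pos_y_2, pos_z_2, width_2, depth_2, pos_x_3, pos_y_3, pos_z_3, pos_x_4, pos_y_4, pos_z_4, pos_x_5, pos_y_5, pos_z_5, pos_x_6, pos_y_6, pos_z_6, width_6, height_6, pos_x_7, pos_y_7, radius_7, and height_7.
pos_x_1 = 3
pos_y_1 = 3
pos_z_1 = 7
pos_x_2 = 6
pos_y_2 = 7
pos_z_2 = 5
width_2 = 2
depth_2 = 2
pos_x_3 = 3
pos_y_3 = 7
pos_z_3 = 3
pos_x_4 = 6
pos_y_4 = 5
pos_z_4 = 4
pos_x_5 = 6
pos_y_5 = 8
pos_z_5 = 8
pos_x_6 = 1
pos_y_6 = 6
pos_z_6 = 5
width_6 = 3
height_6 = 1
pos_x_7 = 4
pos_y_7 = 3
radius_7 = 1
height_7 = 3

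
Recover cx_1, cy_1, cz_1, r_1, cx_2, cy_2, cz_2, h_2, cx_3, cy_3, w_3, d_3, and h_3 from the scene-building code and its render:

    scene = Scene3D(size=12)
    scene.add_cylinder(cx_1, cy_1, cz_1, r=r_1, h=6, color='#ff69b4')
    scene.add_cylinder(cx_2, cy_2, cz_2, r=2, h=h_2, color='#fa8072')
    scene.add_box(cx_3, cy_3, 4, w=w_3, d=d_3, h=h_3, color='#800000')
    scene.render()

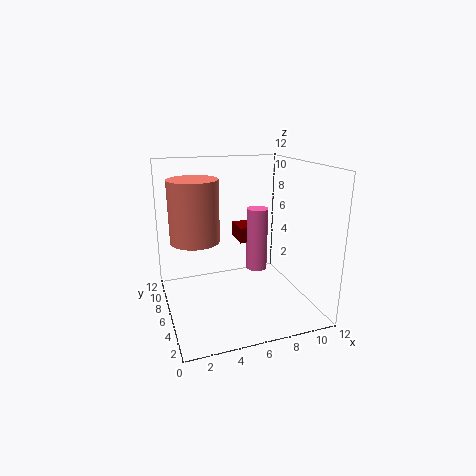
cx_1 = 9; cy_1 = 9; cz_1 = 1.5; r_1 = 1; cx_2 = 2.5; cy_2 = 6.5; cz_2 = 6; h_2 = 5; cx_3 = 7.5; cy_3 = 9.5; w_3 = 2; d_3 = 2.5; h_3 = 1.5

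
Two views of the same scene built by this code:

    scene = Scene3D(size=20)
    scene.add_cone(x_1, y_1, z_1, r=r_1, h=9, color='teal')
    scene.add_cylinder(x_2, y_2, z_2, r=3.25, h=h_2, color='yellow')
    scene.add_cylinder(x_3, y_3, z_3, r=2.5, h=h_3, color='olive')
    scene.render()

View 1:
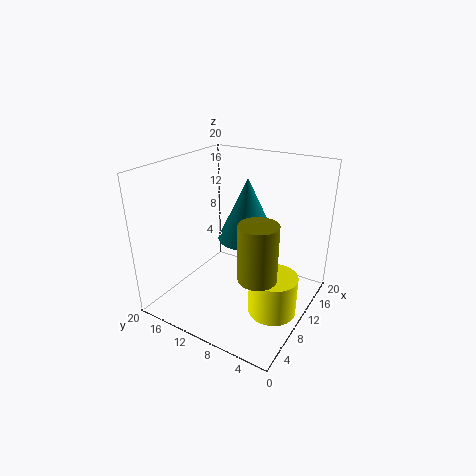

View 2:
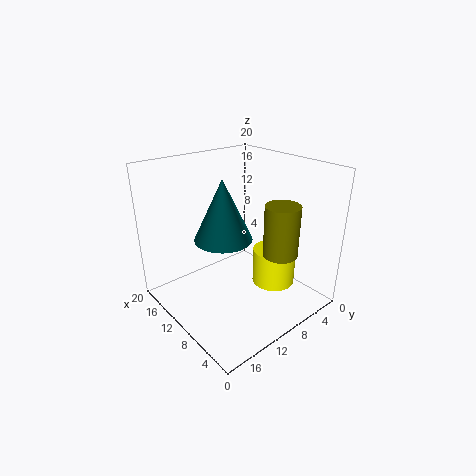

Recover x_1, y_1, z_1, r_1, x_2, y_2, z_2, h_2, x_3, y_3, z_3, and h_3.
x_1 = 13; y_1 = 10.25; z_1 = 8.75; r_1 = 4.25; x_2 = 8.75; y_2 = 3.75; z_2 = 1; h_2 = 5.5; x_3 = 6.5; y_3 = 5; z_3 = 7; h_3 = 7.5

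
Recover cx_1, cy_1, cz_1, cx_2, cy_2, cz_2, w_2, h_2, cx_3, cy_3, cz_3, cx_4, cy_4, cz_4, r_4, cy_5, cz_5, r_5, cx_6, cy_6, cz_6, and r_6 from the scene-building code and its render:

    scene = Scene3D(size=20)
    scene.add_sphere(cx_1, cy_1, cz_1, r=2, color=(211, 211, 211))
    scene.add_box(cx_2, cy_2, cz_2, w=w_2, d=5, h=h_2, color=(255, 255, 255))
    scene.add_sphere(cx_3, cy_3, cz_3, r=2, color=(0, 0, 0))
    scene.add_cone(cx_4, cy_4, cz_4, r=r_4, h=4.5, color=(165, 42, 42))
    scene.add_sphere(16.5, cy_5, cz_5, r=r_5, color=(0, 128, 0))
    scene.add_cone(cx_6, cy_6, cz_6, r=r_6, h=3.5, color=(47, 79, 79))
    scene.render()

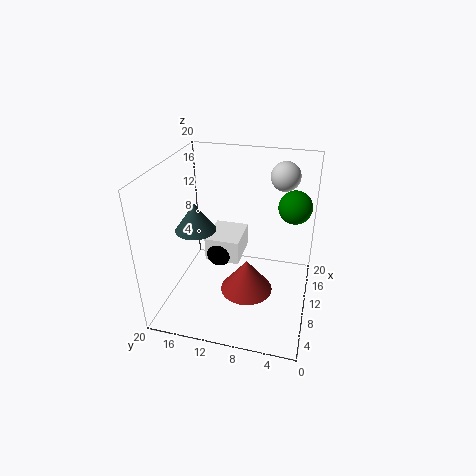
cx_1 = 14
cy_1 = 4.5
cz_1 = 18
cx_2 = 10
cy_2 = 10
cz_2 = 5.5
w_2 = 6
h_2 = 3.5
cx_3 = 11
cy_3 = 13
cz_3 = 6.5
cx_4 = 7
cy_4 = 8
cz_4 = 4
r_4 = 3.5
cy_5 = 3
cz_5 = 12.5
r_5 = 2.5
cx_6 = 5
cy_6 = 14
cz_6 = 13.5
r_6 = 2.5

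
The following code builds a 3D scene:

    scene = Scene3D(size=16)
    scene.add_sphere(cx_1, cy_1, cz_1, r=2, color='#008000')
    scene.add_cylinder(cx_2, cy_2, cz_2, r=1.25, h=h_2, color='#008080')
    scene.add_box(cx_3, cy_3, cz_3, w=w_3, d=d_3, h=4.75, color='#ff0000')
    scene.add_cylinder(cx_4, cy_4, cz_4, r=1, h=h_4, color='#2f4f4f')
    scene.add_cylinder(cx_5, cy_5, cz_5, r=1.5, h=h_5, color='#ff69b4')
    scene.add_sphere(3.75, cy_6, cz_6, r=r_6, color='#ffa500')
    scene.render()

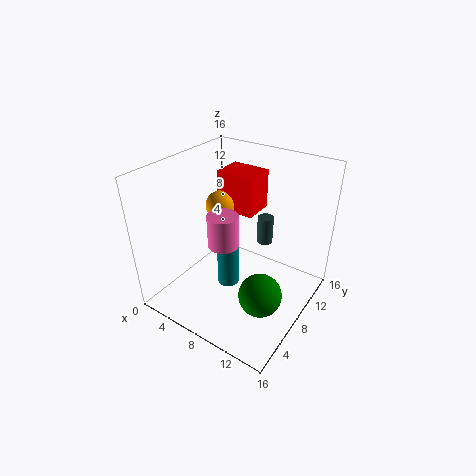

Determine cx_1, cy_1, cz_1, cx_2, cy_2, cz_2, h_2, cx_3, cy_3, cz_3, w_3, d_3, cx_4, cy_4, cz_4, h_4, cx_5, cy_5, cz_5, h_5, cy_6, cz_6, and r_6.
cx_1 = 14
cy_1 = 2.75
cz_1 = 6.75
cx_2 = 6.75
cy_2 = 7.75
cz_2 = 1.5
h_2 = 8
cx_3 = 3
cy_3 = 11
cz_3 = 9
w_3 = 4.75
d_3 = 3.75
cx_4 = 8.25
cy_4 = 13.75
cz_4 = 4.5
h_4 = 3.5
cx_5 = 9
cy_5 = 4
cz_5 = 9.75
h_5 = 3.25
cy_6 = 10.5
cz_6 = 9.75
r_6 = 1.75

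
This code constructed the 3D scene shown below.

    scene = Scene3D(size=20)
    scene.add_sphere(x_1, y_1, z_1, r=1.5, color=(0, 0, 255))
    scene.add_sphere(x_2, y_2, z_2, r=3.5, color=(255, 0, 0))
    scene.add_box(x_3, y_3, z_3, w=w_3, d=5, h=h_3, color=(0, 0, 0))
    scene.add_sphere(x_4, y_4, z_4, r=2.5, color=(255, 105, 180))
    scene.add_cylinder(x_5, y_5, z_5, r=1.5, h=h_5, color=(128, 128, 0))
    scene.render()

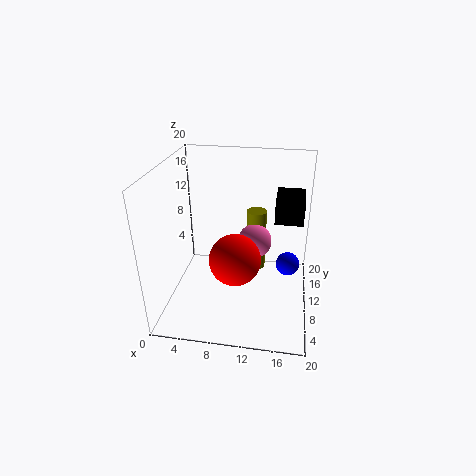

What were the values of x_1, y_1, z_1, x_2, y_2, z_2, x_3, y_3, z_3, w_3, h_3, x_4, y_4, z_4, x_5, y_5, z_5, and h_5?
x_1 = 17; y_1 = 7; z_1 = 8.5; x_2 = 10; y_2 = 7.5; z_2 = 8; x_3 = 15; y_3 = 7; z_3 = 14; w_3 = 3.5; h_3 = 3; x_4 = 12; y_4 = 13; z_4 = 8; x_5 = 12; y_5 = 15; z_5 = 2.5; h_5 = 9.5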